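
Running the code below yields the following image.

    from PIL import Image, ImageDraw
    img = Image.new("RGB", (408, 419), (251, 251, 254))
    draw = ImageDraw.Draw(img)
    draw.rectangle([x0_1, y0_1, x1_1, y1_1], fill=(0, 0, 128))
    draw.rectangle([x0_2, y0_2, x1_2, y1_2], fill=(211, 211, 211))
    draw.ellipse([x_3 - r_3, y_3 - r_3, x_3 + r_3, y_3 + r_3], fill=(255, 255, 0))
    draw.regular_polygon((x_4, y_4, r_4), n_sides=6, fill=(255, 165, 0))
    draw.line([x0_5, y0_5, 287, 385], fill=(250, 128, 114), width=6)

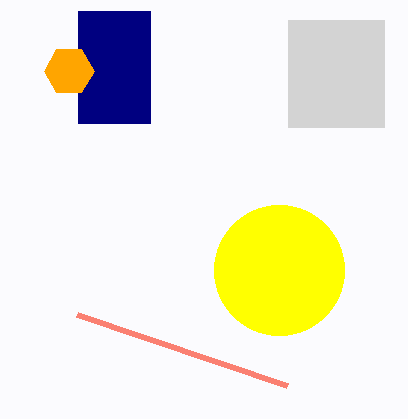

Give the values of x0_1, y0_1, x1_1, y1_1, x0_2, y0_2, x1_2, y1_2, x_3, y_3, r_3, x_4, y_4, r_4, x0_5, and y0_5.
x0_1 = 78; y0_1 = 11; x1_1 = 150; y1_1 = 123; x0_2 = 288; y0_2 = 20; x1_2 = 384; y1_2 = 127; x_3 = 279; y_3 = 270; r_3 = 65; x_4 = 69; y_4 = 71; r_4 = 25; x0_5 = 77; y0_5 = 314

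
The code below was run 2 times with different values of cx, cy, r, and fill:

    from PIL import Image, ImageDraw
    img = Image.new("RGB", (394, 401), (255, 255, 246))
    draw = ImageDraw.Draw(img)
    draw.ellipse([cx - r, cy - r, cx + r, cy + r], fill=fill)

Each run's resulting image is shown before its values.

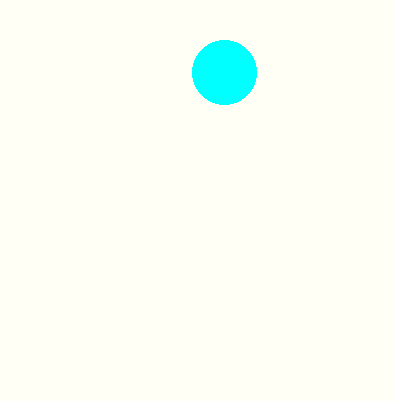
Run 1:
cx = 224, cy = 72, r = 32, fill = 'cyan'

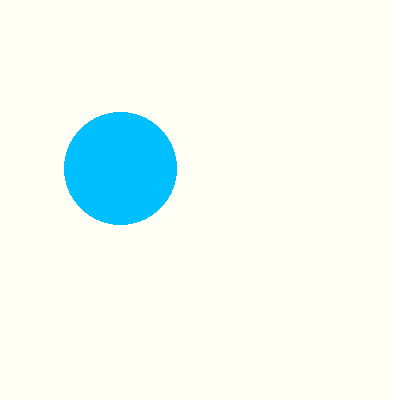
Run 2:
cx = 120
cy = 168
r = 56
fill = 'deepskyblue'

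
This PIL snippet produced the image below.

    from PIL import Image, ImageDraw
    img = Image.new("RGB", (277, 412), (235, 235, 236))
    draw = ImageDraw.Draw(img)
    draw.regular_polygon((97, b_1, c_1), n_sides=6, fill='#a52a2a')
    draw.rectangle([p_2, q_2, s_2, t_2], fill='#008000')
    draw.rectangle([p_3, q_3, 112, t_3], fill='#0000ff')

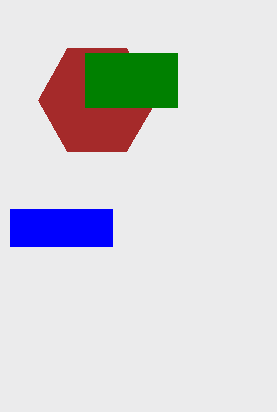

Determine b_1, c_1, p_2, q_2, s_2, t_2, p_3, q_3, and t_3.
b_1 = 100, c_1 = 59, p_2 = 85, q_2 = 53, s_2 = 177, t_2 = 107, p_3 = 10, q_3 = 209, t_3 = 246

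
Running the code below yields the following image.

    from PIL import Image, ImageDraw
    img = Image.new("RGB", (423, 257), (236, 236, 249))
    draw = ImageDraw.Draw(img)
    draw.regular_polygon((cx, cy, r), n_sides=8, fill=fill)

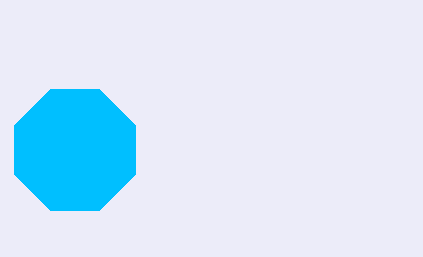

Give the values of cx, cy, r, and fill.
cx = 75, cy = 150, r = 65, fill = 'deepskyblue'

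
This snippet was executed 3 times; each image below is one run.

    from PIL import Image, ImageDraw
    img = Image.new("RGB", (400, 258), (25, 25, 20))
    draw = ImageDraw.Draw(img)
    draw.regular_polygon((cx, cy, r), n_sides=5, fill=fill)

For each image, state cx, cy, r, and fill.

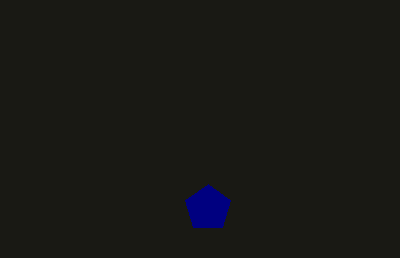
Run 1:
cx = 208, cy = 208, r = 24, fill = 'navy'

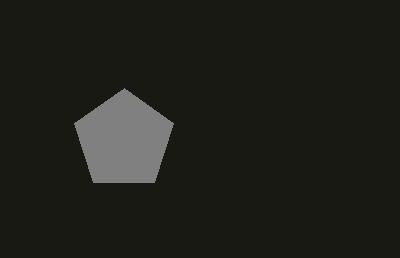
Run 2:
cx = 124, cy = 140, r = 52, fill = 'gray'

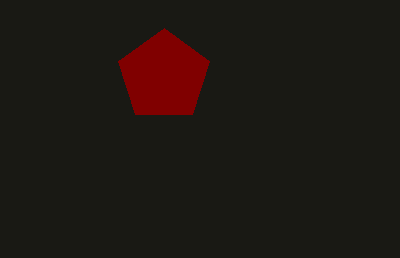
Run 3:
cx = 164, cy = 76, r = 48, fill = 'maroon'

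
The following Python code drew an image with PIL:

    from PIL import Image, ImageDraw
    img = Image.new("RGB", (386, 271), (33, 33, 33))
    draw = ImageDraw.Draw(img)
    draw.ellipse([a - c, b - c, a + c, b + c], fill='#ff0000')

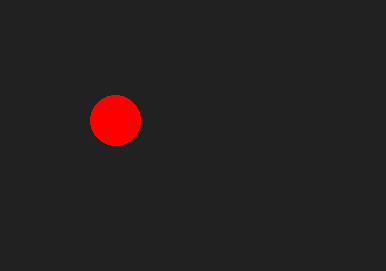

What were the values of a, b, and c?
a = 115; b = 120; c = 25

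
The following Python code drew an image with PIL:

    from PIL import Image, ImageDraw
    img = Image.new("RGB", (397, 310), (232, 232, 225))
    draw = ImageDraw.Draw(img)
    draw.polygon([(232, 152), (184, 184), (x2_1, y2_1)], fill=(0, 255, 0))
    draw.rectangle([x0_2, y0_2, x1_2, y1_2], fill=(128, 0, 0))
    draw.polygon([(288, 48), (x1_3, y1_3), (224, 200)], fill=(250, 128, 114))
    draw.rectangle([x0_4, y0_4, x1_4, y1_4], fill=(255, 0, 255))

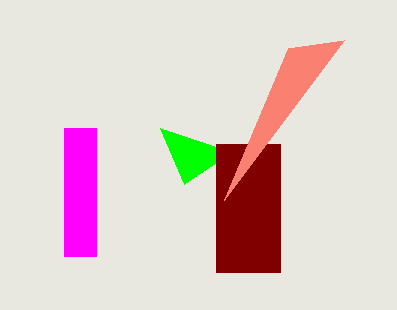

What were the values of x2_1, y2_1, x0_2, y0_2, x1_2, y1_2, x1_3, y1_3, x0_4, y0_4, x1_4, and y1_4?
x2_1 = 160; y2_1 = 128; x0_2 = 216; y0_2 = 144; x1_2 = 280; y1_2 = 272; x1_3 = 344; y1_3 = 40; x0_4 = 64; y0_4 = 128; x1_4 = 96; y1_4 = 256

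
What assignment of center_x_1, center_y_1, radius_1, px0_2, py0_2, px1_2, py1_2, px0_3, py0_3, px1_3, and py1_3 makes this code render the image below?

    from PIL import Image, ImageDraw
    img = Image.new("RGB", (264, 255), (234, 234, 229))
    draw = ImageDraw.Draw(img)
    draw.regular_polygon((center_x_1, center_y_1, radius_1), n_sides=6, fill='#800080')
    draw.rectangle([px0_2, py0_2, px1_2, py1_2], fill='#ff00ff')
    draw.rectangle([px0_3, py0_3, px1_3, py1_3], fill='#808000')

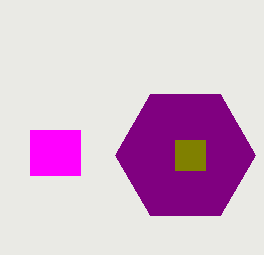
center_x_1 = 185; center_y_1 = 155; radius_1 = 70; px0_2 = 30; py0_2 = 130; px1_2 = 80; py1_2 = 175; px0_3 = 175; py0_3 = 140; px1_3 = 205; py1_3 = 170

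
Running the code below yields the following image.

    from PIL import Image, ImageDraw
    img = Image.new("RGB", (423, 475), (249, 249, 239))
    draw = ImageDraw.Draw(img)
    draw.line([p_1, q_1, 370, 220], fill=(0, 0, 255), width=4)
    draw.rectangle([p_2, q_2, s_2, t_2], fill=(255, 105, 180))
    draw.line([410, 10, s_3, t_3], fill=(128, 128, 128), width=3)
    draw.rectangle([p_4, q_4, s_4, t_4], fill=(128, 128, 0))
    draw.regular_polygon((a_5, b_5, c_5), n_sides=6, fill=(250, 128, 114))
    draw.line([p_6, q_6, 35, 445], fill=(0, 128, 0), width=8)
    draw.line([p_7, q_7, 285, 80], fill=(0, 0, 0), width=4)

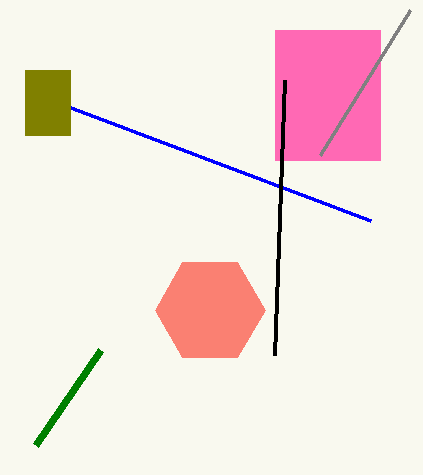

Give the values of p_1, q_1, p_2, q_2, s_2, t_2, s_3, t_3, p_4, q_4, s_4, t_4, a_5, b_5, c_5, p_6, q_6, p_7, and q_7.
p_1 = 25, q_1 = 90, p_2 = 275, q_2 = 30, s_2 = 380, t_2 = 160, s_3 = 320, t_3 = 155, p_4 = 25, q_4 = 70, s_4 = 70, t_4 = 135, a_5 = 210, b_5 = 310, c_5 = 55, p_6 = 100, q_6 = 350, p_7 = 275, q_7 = 355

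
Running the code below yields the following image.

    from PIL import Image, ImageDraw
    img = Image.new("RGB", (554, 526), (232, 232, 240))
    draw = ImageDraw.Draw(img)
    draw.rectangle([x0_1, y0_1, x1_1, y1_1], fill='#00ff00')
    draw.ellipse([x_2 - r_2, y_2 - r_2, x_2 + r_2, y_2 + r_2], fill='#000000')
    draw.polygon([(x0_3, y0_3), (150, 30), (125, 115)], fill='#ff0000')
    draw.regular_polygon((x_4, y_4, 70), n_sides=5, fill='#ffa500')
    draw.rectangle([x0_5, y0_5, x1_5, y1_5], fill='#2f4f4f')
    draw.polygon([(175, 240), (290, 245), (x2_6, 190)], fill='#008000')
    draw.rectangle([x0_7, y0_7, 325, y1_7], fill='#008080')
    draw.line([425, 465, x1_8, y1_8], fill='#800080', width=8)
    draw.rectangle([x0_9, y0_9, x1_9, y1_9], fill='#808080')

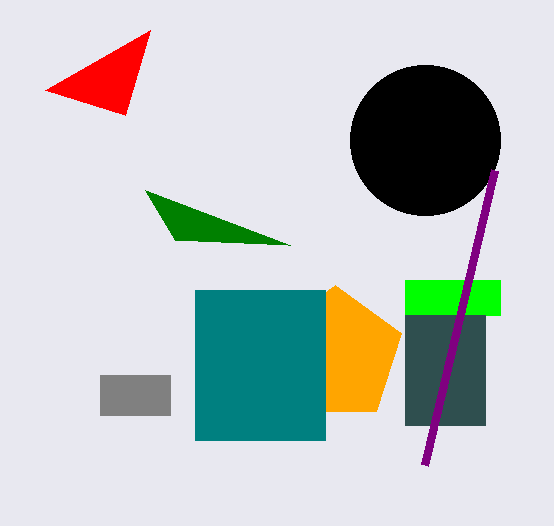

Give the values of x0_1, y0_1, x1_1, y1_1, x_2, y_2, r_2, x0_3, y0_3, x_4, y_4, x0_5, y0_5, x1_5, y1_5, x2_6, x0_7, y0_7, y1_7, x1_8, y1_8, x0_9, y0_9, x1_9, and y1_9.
x0_1 = 405; y0_1 = 280; x1_1 = 500; y1_1 = 315; x_2 = 425; y_2 = 140; r_2 = 75; x0_3 = 45; y0_3 = 90; x_4 = 335; y_4 = 355; x0_5 = 405; y0_5 = 315; x1_5 = 485; y1_5 = 425; x2_6 = 145; x0_7 = 195; y0_7 = 290; y1_7 = 440; x1_8 = 495; y1_8 = 170; x0_9 = 100; y0_9 = 375; x1_9 = 170; y1_9 = 415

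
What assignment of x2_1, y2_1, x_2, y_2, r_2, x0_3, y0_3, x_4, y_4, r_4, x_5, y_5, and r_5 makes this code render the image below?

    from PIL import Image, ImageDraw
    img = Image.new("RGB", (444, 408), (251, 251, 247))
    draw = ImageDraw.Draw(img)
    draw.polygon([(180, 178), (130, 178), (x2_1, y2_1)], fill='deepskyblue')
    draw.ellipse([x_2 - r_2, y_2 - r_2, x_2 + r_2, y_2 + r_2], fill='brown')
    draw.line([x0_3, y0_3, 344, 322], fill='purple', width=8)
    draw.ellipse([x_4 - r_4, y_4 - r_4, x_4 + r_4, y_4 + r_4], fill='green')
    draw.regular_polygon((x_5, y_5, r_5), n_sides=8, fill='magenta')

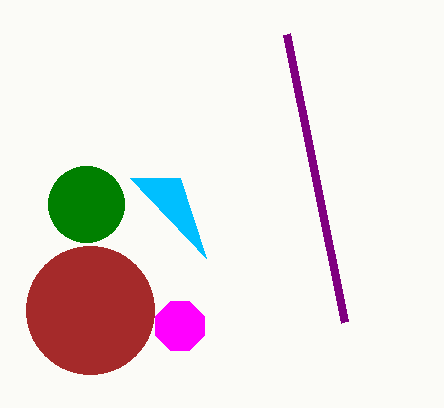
x2_1 = 206; y2_1 = 258; x_2 = 90; y_2 = 310; r_2 = 64; x0_3 = 286; y0_3 = 34; x_4 = 86; y_4 = 204; r_4 = 38; x_5 = 180; y_5 = 326; r_5 = 26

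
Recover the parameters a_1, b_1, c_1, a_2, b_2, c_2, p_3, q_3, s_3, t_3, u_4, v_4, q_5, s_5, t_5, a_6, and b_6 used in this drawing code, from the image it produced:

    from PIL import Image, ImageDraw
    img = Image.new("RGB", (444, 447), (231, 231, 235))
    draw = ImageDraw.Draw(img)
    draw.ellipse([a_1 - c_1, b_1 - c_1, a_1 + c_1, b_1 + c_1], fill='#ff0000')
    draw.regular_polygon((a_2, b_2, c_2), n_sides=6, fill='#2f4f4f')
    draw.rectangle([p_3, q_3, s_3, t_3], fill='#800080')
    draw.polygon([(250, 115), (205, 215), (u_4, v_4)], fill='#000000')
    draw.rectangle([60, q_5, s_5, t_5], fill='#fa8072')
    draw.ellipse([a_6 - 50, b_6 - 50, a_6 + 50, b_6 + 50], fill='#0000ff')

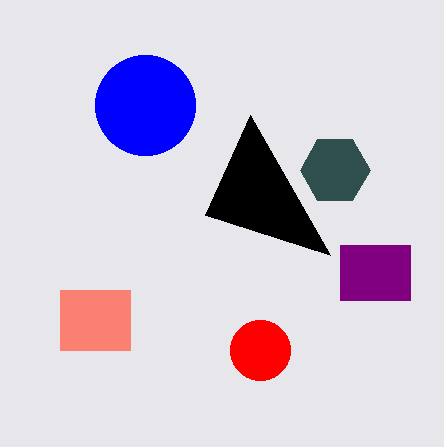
a_1 = 260
b_1 = 350
c_1 = 30
a_2 = 335
b_2 = 170
c_2 = 35
p_3 = 340
q_3 = 245
s_3 = 410
t_3 = 300
u_4 = 330
v_4 = 255
q_5 = 290
s_5 = 130
t_5 = 350
a_6 = 145
b_6 = 105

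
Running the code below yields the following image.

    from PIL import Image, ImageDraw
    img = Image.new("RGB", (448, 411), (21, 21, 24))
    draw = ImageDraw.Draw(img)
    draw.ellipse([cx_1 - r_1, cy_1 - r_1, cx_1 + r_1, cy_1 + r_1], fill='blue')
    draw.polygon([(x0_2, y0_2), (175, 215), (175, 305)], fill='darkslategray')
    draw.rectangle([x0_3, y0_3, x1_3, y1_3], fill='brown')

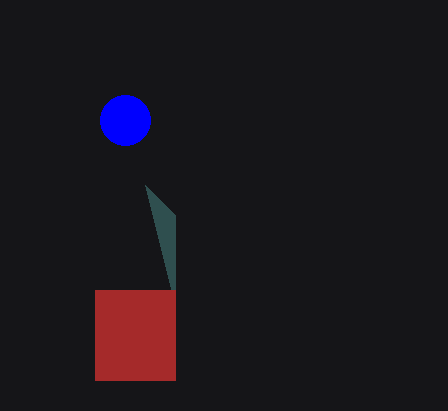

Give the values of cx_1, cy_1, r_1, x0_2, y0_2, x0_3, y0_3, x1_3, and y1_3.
cx_1 = 125; cy_1 = 120; r_1 = 25; x0_2 = 145; y0_2 = 185; x0_3 = 95; y0_3 = 290; x1_3 = 175; y1_3 = 380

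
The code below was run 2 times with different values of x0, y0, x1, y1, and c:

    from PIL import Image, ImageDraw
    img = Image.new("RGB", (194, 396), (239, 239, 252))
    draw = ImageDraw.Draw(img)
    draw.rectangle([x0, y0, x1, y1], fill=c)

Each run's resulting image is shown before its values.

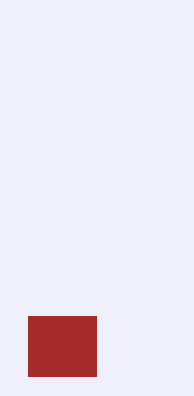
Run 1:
x0 = 28; y0 = 316; x1 = 96; y1 = 376; c = 'brown'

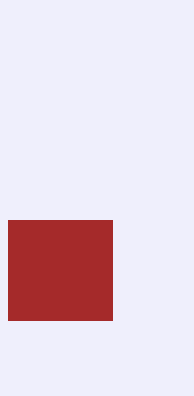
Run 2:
x0 = 8; y0 = 220; x1 = 112; y1 = 320; c = 'brown'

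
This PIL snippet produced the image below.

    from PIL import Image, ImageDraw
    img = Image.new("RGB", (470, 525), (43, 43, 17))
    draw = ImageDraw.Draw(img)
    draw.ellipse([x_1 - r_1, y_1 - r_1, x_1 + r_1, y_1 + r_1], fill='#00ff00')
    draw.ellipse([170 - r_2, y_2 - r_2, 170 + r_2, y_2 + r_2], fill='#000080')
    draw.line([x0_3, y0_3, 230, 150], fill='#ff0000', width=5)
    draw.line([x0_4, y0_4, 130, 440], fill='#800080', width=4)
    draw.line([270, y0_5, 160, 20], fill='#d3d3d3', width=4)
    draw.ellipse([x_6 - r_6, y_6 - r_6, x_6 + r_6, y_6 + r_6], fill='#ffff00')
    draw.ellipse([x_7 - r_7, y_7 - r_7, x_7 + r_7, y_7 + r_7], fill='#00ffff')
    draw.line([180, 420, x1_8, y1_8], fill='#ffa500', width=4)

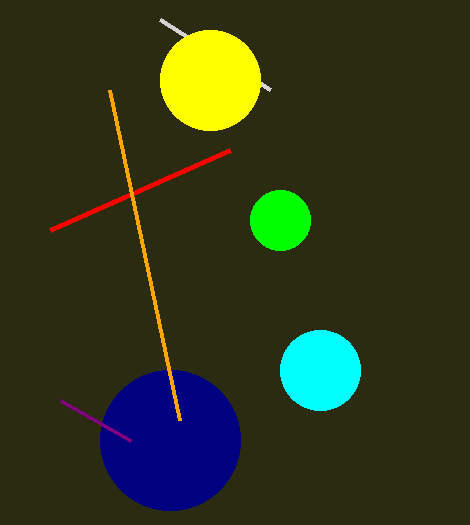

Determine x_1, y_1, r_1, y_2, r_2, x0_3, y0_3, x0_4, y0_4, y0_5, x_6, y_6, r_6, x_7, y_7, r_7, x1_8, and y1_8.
x_1 = 280
y_1 = 220
r_1 = 30
y_2 = 440
r_2 = 70
x0_3 = 50
y0_3 = 230
x0_4 = 60
y0_4 = 400
y0_5 = 90
x_6 = 210
y_6 = 80
r_6 = 50
x_7 = 320
y_7 = 370
r_7 = 40
x1_8 = 110
y1_8 = 90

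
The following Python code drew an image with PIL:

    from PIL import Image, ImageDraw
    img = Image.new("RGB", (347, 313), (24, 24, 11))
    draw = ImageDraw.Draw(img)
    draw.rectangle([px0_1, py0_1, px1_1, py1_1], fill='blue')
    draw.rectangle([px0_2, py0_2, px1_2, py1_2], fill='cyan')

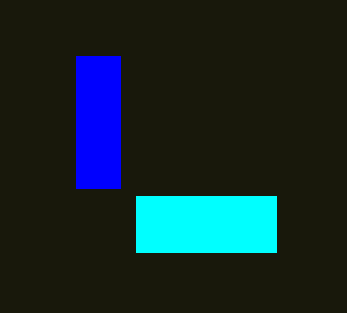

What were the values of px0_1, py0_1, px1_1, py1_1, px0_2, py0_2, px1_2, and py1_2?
px0_1 = 76, py0_1 = 56, px1_1 = 120, py1_1 = 188, px0_2 = 136, py0_2 = 196, px1_2 = 276, py1_2 = 252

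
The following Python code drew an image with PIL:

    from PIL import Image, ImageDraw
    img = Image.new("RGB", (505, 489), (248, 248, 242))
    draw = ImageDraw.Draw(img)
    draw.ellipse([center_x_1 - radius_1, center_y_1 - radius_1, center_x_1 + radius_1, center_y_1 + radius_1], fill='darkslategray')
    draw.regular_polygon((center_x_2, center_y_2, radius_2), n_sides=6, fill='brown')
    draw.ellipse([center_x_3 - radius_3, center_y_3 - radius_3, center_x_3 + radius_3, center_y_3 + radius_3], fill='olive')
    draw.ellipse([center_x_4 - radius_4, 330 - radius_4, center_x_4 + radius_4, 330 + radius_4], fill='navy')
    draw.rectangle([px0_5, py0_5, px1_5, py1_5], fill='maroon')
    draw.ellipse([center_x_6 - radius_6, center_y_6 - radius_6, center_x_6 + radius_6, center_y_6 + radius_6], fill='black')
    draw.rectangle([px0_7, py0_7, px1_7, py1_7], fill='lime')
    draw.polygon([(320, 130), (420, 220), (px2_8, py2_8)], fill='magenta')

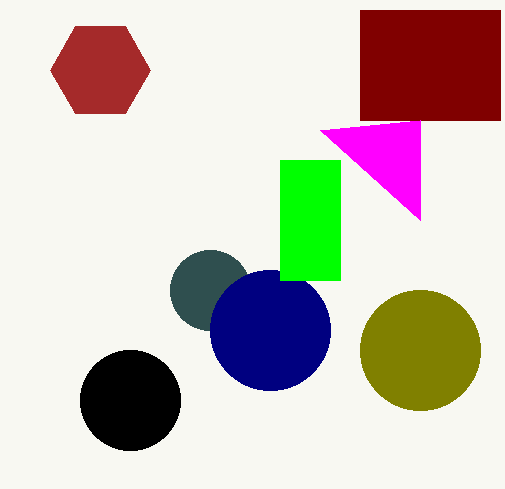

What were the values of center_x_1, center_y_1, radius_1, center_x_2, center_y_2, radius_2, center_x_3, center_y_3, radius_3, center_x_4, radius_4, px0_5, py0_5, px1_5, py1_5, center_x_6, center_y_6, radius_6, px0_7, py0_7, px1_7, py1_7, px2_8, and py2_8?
center_x_1 = 210; center_y_1 = 290; radius_1 = 40; center_x_2 = 100; center_y_2 = 70; radius_2 = 50; center_x_3 = 420; center_y_3 = 350; radius_3 = 60; center_x_4 = 270; radius_4 = 60; px0_5 = 360; py0_5 = 10; px1_5 = 500; py1_5 = 120; center_x_6 = 130; center_y_6 = 400; radius_6 = 50; px0_7 = 280; py0_7 = 160; px1_7 = 340; py1_7 = 280; px2_8 = 420; py2_8 = 120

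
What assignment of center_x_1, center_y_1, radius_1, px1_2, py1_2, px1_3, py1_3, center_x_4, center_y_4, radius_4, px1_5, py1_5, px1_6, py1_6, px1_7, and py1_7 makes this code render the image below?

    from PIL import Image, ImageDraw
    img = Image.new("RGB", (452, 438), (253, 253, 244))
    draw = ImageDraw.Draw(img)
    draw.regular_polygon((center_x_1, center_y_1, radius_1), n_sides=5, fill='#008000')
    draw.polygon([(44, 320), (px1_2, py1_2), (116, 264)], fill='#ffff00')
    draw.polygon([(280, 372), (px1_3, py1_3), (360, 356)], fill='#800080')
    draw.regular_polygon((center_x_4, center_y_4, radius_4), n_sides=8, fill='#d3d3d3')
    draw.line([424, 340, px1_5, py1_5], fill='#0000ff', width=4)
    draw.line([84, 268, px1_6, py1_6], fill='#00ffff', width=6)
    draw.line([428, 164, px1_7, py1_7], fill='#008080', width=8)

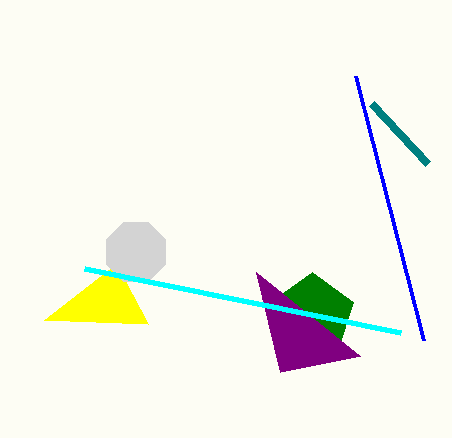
center_x_1 = 312
center_y_1 = 316
radius_1 = 44
px1_2 = 148
py1_2 = 324
px1_3 = 256
py1_3 = 272
center_x_4 = 136
center_y_4 = 252
radius_4 = 32
px1_5 = 356
py1_5 = 76
px1_6 = 400
py1_6 = 332
px1_7 = 372
py1_7 = 104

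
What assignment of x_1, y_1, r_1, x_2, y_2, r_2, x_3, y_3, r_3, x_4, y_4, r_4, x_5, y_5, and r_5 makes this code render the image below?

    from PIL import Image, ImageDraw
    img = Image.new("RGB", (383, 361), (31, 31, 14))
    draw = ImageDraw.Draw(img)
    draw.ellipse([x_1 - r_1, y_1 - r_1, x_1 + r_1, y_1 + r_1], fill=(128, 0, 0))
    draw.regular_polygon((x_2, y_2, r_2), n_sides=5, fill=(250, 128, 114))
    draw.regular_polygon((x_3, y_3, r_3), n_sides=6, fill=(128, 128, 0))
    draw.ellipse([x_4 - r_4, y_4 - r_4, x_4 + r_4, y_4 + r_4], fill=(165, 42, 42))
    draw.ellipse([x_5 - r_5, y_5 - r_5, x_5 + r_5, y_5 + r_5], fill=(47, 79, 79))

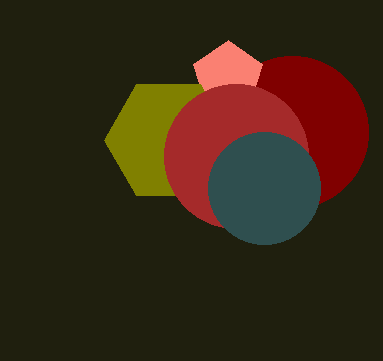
x_1 = 292; y_1 = 132; r_1 = 76; x_2 = 228; y_2 = 76; r_2 = 36; x_3 = 168; y_3 = 140; r_3 = 64; x_4 = 236; y_4 = 156; r_4 = 72; x_5 = 264; y_5 = 188; r_5 = 56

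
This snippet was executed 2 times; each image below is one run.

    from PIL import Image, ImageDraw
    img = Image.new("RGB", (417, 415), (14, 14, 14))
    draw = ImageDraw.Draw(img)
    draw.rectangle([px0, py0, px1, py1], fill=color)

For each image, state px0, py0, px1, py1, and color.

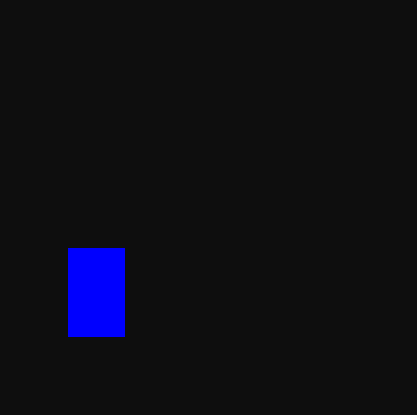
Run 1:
px0 = 68, py0 = 248, px1 = 124, py1 = 336, color = 'blue'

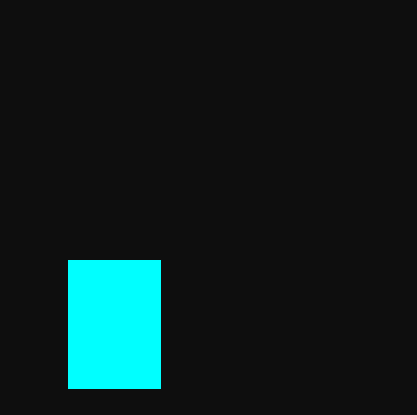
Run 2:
px0 = 68, py0 = 260, px1 = 160, py1 = 388, color = 'cyan'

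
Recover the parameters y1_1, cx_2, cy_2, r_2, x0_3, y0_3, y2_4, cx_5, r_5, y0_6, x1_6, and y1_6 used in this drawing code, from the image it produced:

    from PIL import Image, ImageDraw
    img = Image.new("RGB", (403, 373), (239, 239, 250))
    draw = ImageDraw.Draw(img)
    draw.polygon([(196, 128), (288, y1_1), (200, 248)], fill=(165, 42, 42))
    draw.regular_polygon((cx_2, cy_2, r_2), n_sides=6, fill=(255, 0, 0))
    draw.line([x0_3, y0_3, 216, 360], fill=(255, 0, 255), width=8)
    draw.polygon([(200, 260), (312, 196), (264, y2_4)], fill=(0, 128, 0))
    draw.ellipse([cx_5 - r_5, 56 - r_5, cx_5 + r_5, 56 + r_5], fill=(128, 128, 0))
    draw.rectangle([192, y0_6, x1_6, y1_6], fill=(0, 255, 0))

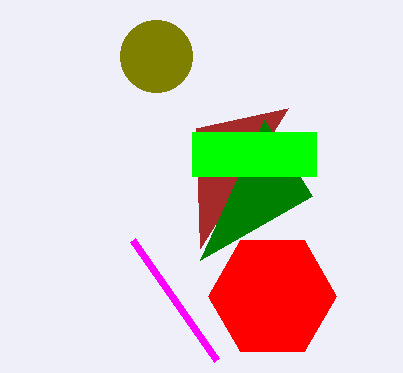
y1_1 = 108
cx_2 = 272
cy_2 = 296
r_2 = 64
x0_3 = 132
y0_3 = 240
y2_4 = 120
cx_5 = 156
r_5 = 36
y0_6 = 132
x1_6 = 316
y1_6 = 176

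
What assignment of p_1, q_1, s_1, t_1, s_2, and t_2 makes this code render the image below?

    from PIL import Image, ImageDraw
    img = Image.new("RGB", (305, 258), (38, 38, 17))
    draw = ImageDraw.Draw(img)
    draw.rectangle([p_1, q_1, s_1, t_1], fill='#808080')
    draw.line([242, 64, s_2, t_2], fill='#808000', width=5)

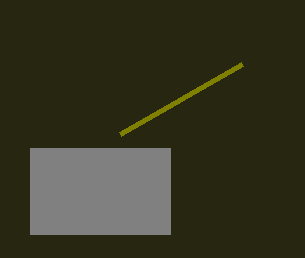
p_1 = 30, q_1 = 148, s_1 = 170, t_1 = 234, s_2 = 120, t_2 = 134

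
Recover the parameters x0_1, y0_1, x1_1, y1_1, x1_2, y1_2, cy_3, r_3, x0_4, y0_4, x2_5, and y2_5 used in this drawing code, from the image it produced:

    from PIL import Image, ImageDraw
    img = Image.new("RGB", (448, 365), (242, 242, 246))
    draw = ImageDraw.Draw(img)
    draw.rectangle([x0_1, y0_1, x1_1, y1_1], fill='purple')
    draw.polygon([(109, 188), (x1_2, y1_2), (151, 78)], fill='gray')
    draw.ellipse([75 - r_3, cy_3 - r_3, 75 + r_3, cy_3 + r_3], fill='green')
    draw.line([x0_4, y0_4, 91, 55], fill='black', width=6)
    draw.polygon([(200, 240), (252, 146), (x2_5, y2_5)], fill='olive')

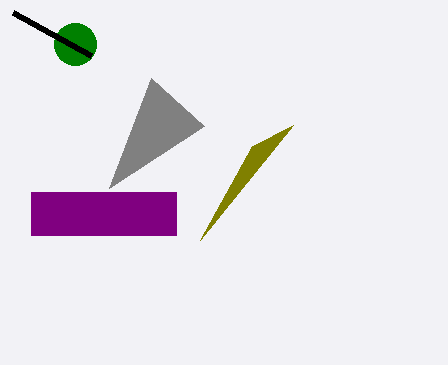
x0_1 = 31, y0_1 = 192, x1_1 = 176, y1_1 = 235, x1_2 = 204, y1_2 = 126, cy_3 = 44, r_3 = 21, x0_4 = 13, y0_4 = 12, x2_5 = 293, y2_5 = 125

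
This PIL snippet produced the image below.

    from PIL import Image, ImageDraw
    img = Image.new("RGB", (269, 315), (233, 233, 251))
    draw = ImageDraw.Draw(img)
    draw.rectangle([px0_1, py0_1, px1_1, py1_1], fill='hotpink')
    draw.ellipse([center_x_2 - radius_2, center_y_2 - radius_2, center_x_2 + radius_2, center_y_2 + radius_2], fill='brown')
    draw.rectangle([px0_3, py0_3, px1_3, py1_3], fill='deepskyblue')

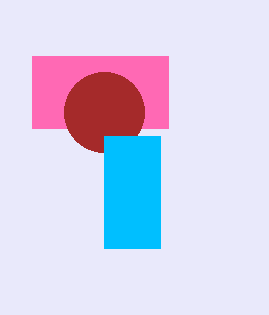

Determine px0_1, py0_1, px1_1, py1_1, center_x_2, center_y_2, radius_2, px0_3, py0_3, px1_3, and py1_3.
px0_1 = 32
py0_1 = 56
px1_1 = 168
py1_1 = 128
center_x_2 = 104
center_y_2 = 112
radius_2 = 40
px0_3 = 104
py0_3 = 136
px1_3 = 160
py1_3 = 248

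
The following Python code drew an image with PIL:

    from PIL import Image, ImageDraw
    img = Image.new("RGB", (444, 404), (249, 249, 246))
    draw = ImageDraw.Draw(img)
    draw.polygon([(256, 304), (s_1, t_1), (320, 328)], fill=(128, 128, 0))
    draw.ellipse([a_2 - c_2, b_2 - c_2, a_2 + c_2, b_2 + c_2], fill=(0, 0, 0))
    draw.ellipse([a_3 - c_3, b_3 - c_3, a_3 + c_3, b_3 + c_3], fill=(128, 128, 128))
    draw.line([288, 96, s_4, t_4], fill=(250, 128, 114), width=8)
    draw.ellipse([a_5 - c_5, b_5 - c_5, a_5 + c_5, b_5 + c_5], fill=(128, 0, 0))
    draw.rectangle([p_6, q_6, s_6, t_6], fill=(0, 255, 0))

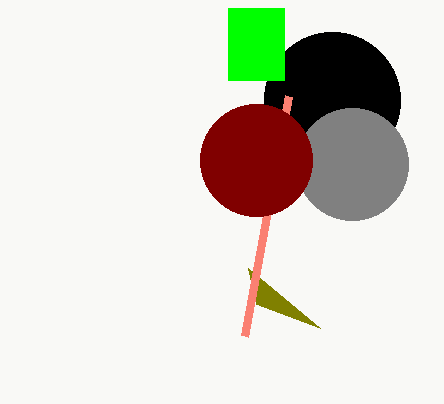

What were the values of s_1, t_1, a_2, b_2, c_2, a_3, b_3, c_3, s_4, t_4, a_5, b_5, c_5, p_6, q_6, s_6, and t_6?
s_1 = 248; t_1 = 268; a_2 = 332; b_2 = 100; c_2 = 68; a_3 = 352; b_3 = 164; c_3 = 56; s_4 = 244; t_4 = 336; a_5 = 256; b_5 = 160; c_5 = 56; p_6 = 228; q_6 = 8; s_6 = 284; t_6 = 80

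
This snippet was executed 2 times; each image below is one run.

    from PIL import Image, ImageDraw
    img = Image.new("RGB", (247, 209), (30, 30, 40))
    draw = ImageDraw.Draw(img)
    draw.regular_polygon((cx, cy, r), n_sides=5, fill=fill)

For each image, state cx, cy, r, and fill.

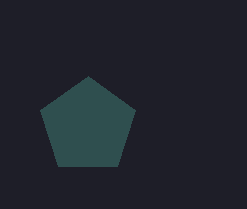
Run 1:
cx = 88, cy = 126, r = 50, fill = 'darkslategray'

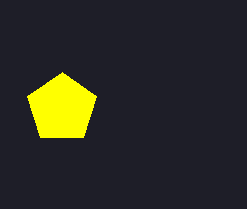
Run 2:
cx = 62
cy = 108
r = 36
fill = 'yellow'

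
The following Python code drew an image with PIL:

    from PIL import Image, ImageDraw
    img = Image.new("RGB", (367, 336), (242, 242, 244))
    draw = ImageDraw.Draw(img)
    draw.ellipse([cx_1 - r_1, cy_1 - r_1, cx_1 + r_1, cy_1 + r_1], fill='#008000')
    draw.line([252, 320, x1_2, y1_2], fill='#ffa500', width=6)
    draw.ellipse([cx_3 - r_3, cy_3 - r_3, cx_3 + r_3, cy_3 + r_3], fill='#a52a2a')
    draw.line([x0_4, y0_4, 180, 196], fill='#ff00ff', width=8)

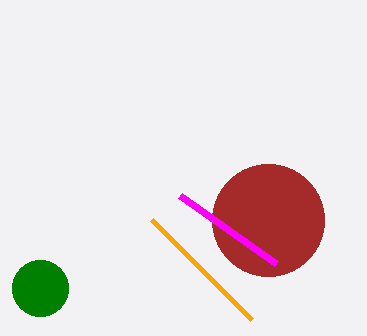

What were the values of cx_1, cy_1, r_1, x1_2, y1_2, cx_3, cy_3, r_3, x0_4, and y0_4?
cx_1 = 40, cy_1 = 288, r_1 = 28, x1_2 = 152, y1_2 = 220, cx_3 = 268, cy_3 = 220, r_3 = 56, x0_4 = 276, y0_4 = 264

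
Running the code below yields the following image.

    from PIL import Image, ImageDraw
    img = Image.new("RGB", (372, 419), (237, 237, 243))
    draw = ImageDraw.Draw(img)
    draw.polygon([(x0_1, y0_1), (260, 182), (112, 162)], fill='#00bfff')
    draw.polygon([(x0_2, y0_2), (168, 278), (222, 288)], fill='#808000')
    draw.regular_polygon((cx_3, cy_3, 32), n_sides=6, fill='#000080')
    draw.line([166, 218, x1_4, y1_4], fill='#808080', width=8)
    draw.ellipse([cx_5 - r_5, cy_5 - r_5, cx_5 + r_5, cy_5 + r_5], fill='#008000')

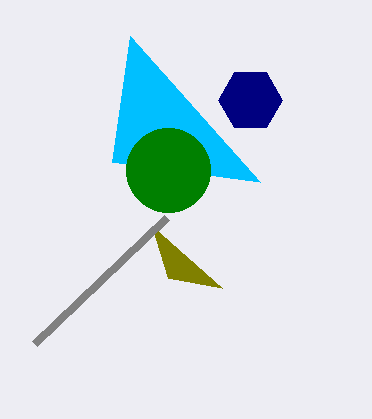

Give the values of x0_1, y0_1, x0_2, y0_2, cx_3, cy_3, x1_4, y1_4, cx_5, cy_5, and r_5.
x0_1 = 130; y0_1 = 36; x0_2 = 152; y0_2 = 226; cx_3 = 250; cy_3 = 100; x1_4 = 34; y1_4 = 344; cx_5 = 168; cy_5 = 170; r_5 = 42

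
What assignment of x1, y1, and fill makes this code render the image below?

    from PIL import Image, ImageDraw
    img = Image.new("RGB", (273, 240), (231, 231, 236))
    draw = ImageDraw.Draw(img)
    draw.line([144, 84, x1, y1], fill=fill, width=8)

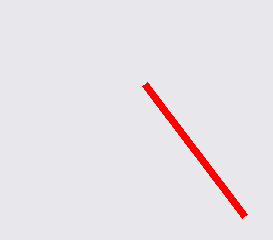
x1 = 244; y1 = 216; fill = 'red'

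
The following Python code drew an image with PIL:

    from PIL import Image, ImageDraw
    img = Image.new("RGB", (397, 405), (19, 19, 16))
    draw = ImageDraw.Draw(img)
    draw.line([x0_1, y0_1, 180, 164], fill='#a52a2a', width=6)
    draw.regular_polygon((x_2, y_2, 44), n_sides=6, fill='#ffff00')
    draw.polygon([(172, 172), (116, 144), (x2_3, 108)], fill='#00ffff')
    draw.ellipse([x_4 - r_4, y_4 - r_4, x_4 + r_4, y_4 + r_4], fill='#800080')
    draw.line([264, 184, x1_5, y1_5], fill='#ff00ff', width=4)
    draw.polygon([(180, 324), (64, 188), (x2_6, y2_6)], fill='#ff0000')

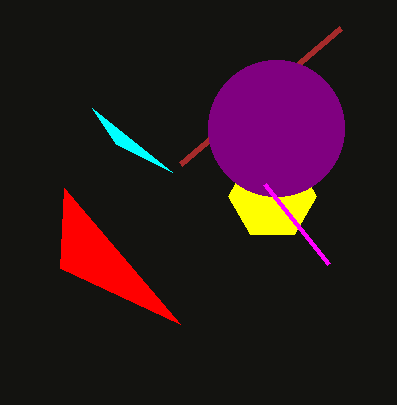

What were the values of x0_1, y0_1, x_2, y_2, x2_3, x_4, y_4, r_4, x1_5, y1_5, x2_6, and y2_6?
x0_1 = 340
y0_1 = 28
x_2 = 272
y_2 = 196
x2_3 = 92
x_4 = 276
y_4 = 128
r_4 = 68
x1_5 = 328
y1_5 = 264
x2_6 = 60
y2_6 = 268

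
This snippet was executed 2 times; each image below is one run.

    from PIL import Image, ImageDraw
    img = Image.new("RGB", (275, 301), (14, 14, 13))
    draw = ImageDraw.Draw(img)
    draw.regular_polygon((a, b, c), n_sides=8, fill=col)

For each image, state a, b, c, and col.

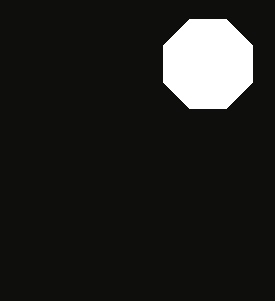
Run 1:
a = 208
b = 64
c = 48
col = 'white'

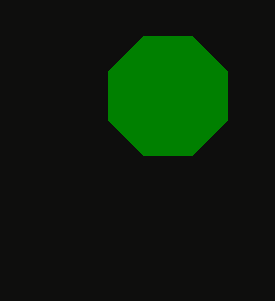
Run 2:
a = 168; b = 96; c = 64; col = 'green'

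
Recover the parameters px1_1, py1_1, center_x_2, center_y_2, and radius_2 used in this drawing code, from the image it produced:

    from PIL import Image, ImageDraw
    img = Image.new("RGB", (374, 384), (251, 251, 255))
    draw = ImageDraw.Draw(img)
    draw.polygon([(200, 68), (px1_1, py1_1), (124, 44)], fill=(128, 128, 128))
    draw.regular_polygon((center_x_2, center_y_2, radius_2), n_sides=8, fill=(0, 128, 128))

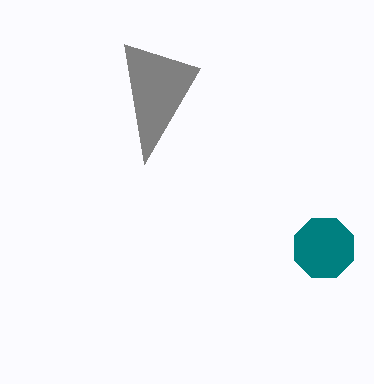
px1_1 = 144
py1_1 = 164
center_x_2 = 324
center_y_2 = 248
radius_2 = 32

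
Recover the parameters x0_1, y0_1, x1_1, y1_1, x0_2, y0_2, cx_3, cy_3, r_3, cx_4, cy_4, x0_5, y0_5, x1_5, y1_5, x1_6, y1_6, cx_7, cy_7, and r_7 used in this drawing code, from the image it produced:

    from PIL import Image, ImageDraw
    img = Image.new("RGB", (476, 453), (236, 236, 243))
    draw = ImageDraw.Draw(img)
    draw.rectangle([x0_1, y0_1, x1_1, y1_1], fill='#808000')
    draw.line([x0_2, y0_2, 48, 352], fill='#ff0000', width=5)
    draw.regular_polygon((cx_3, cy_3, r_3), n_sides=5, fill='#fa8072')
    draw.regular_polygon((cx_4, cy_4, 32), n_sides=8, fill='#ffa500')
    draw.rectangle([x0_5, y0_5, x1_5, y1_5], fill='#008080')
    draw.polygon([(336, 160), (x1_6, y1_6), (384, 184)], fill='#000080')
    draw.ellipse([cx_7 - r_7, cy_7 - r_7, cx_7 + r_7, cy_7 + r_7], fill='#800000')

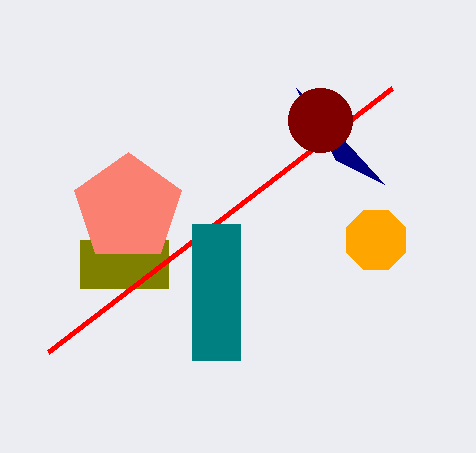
x0_1 = 80
y0_1 = 240
x1_1 = 168
y1_1 = 288
x0_2 = 392
y0_2 = 88
cx_3 = 128
cy_3 = 208
r_3 = 56
cx_4 = 376
cy_4 = 240
x0_5 = 192
y0_5 = 224
x1_5 = 240
y1_5 = 360
x1_6 = 296
y1_6 = 88
cx_7 = 320
cy_7 = 120
r_7 = 32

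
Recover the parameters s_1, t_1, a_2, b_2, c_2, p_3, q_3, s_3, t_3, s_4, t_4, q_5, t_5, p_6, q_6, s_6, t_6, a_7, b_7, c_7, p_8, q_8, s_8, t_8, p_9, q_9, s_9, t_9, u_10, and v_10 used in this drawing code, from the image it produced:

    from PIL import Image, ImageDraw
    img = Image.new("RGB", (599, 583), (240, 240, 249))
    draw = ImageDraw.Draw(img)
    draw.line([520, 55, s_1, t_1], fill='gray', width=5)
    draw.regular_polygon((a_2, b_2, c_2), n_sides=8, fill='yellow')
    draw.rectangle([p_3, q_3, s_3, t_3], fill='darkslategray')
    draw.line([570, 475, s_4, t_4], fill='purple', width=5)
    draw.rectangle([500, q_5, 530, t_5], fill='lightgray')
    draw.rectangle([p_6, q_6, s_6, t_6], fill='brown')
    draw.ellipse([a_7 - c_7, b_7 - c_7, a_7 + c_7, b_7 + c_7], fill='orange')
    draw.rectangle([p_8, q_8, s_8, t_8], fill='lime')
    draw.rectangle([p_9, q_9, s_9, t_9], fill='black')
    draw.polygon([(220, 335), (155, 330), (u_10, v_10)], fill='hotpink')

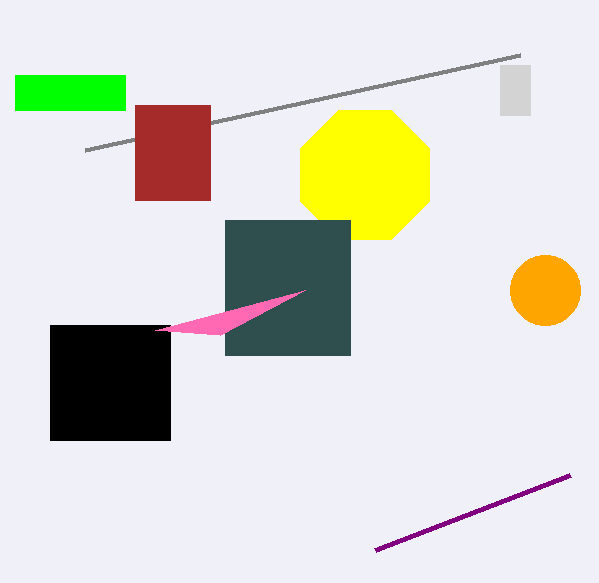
s_1 = 85
t_1 = 150
a_2 = 365
b_2 = 175
c_2 = 70
p_3 = 225
q_3 = 220
s_3 = 350
t_3 = 355
s_4 = 375
t_4 = 550
q_5 = 65
t_5 = 115
p_6 = 135
q_6 = 105
s_6 = 210
t_6 = 200
a_7 = 545
b_7 = 290
c_7 = 35
p_8 = 15
q_8 = 75
s_8 = 125
t_8 = 110
p_9 = 50
q_9 = 325
s_9 = 170
t_9 = 440
u_10 = 305
v_10 = 290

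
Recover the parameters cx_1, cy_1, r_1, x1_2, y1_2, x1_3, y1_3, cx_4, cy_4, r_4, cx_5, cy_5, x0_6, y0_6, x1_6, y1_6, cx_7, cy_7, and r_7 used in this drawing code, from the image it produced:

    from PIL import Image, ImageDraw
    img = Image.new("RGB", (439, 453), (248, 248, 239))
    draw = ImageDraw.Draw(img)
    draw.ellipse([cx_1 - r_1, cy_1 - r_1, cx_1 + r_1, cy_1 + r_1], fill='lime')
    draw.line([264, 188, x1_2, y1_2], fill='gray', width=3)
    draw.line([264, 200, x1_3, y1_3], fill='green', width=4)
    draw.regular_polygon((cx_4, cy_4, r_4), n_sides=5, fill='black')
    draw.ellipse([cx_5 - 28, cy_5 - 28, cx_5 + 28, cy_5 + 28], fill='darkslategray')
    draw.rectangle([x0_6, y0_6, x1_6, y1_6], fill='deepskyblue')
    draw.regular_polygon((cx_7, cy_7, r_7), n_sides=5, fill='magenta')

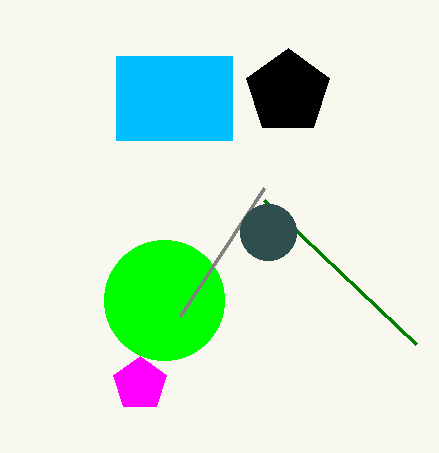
cx_1 = 164, cy_1 = 300, r_1 = 60, x1_2 = 180, y1_2 = 316, x1_3 = 416, y1_3 = 344, cx_4 = 288, cy_4 = 92, r_4 = 44, cx_5 = 268, cy_5 = 232, x0_6 = 116, y0_6 = 56, x1_6 = 232, y1_6 = 140, cx_7 = 140, cy_7 = 384, r_7 = 28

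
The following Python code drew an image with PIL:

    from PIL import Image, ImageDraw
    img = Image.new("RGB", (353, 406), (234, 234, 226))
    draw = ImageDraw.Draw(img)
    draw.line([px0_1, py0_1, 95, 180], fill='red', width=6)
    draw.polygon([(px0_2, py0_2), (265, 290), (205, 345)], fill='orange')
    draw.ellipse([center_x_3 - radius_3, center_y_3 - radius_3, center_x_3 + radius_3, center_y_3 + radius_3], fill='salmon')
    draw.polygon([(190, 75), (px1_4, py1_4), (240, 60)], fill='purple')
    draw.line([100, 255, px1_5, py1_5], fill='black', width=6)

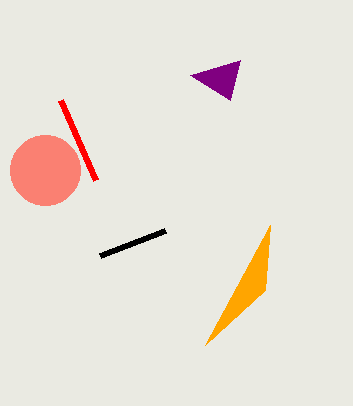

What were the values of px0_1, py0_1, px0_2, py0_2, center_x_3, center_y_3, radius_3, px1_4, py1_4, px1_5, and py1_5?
px0_1 = 60, py0_1 = 100, px0_2 = 270, py0_2 = 225, center_x_3 = 45, center_y_3 = 170, radius_3 = 35, px1_4 = 230, py1_4 = 100, px1_5 = 165, py1_5 = 230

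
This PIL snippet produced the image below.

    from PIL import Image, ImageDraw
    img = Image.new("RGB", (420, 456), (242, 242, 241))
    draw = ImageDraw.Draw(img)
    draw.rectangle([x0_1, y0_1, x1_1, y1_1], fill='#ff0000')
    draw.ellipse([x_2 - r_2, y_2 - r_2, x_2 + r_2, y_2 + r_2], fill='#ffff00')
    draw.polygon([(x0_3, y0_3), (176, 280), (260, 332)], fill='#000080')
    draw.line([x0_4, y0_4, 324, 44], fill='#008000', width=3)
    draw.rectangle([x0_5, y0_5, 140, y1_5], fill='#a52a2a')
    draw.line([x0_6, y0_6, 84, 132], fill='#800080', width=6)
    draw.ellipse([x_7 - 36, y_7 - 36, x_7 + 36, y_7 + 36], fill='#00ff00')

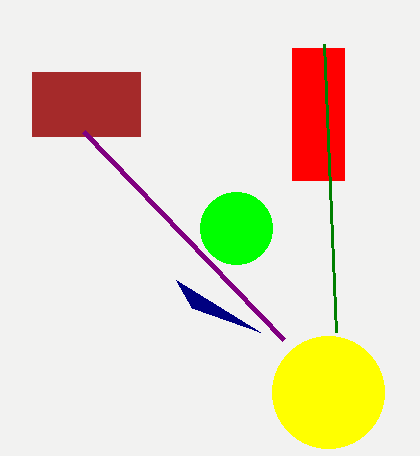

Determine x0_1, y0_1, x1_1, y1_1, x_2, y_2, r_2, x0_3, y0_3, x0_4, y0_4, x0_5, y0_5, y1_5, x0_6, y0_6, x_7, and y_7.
x0_1 = 292, y0_1 = 48, x1_1 = 344, y1_1 = 180, x_2 = 328, y_2 = 392, r_2 = 56, x0_3 = 192, y0_3 = 308, x0_4 = 336, y0_4 = 332, x0_5 = 32, y0_5 = 72, y1_5 = 136, x0_6 = 284, y0_6 = 340, x_7 = 236, y_7 = 228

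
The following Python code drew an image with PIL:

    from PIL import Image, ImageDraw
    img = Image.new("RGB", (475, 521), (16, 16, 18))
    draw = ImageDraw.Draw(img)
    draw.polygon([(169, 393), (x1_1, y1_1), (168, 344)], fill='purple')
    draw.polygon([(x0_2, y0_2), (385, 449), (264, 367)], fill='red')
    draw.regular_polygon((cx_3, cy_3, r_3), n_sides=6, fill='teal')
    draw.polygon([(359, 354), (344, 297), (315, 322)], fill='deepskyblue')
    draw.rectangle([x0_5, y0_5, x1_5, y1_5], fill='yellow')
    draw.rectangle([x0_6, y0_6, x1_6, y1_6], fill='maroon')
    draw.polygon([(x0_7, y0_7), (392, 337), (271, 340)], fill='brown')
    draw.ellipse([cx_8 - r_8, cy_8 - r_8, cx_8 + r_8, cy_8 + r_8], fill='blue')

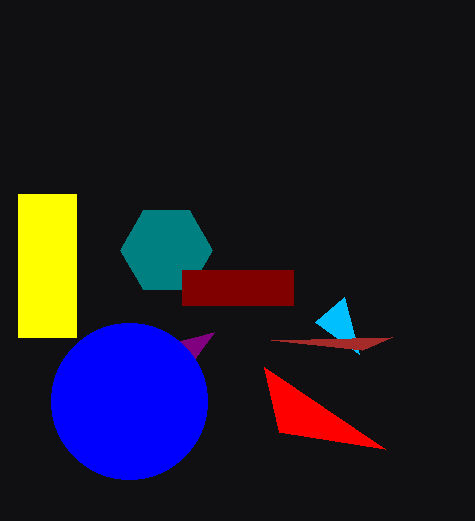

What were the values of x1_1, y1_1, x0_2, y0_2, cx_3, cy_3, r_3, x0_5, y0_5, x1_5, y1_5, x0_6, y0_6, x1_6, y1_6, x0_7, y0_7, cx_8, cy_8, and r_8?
x1_1 = 214, y1_1 = 332, x0_2 = 279, y0_2 = 432, cx_3 = 166, cy_3 = 250, r_3 = 46, x0_5 = 18, y0_5 = 194, x1_5 = 76, y1_5 = 337, x0_6 = 182, y0_6 = 270, x1_6 = 293, y1_6 = 305, x0_7 = 362, y0_7 = 350, cx_8 = 129, cy_8 = 401, r_8 = 78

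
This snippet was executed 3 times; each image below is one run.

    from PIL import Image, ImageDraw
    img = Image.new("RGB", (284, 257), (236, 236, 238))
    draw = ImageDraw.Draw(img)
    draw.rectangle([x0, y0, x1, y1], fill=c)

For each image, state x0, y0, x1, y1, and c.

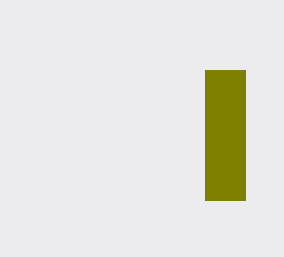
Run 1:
x0 = 205, y0 = 70, x1 = 245, y1 = 200, c = 'olive'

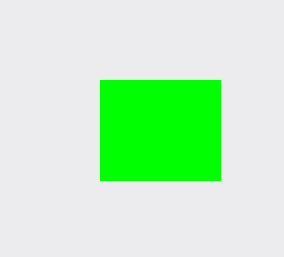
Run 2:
x0 = 100
y0 = 80
x1 = 220
y1 = 180
c = 'lime'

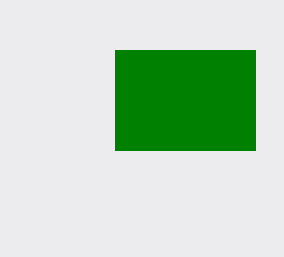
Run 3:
x0 = 115
y0 = 50
x1 = 255
y1 = 150
c = 'green'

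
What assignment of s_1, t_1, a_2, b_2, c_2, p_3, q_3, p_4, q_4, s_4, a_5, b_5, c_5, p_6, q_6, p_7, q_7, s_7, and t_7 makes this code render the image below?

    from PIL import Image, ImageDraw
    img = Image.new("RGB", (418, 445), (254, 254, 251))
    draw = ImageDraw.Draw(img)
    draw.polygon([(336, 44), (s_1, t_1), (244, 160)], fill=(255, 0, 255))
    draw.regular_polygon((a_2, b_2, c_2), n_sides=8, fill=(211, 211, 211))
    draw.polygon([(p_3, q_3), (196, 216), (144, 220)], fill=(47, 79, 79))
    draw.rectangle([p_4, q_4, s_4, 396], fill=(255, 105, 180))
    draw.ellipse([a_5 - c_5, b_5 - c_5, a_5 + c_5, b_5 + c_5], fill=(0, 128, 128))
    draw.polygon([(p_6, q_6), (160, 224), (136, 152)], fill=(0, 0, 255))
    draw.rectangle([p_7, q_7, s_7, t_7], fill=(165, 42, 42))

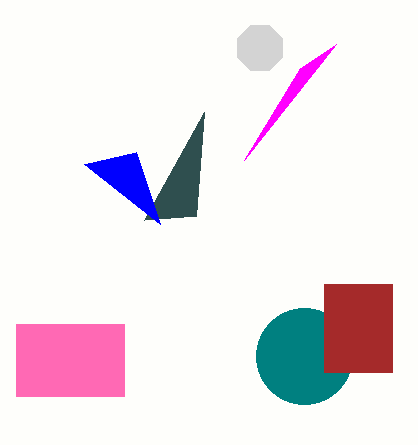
s_1 = 300; t_1 = 68; a_2 = 260; b_2 = 48; c_2 = 24; p_3 = 204; q_3 = 112; p_4 = 16; q_4 = 324; s_4 = 124; a_5 = 304; b_5 = 356; c_5 = 48; p_6 = 84; q_6 = 164; p_7 = 324; q_7 = 284; s_7 = 392; t_7 = 372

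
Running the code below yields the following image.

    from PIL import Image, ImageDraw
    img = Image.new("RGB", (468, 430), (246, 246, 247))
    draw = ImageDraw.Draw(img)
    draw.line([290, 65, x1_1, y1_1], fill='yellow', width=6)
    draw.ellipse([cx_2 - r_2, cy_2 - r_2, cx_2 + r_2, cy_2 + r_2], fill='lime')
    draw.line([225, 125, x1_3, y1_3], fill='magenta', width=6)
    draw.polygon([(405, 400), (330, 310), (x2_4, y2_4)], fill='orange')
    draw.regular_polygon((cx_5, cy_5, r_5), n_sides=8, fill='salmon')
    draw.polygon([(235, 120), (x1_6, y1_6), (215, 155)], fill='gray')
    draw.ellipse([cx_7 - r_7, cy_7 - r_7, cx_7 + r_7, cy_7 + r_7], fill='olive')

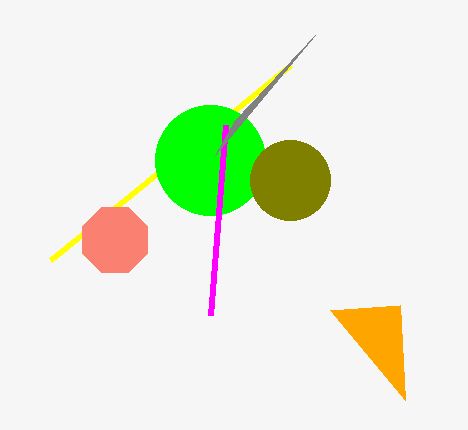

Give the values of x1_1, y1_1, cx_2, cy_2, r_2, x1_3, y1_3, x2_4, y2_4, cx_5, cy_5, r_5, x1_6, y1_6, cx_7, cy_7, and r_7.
x1_1 = 50
y1_1 = 260
cx_2 = 210
cy_2 = 160
r_2 = 55
x1_3 = 210
y1_3 = 315
x2_4 = 400
y2_4 = 305
cx_5 = 115
cy_5 = 240
r_5 = 35
x1_6 = 315
y1_6 = 35
cx_7 = 290
cy_7 = 180
r_7 = 40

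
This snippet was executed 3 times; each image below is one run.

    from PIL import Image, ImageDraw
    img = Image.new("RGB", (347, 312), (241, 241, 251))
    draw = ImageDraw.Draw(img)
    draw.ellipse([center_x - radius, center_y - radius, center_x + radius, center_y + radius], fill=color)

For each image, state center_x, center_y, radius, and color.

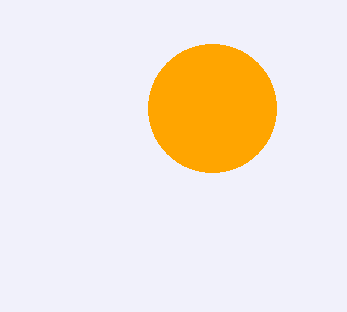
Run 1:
center_x = 212; center_y = 108; radius = 64; color = 'orange'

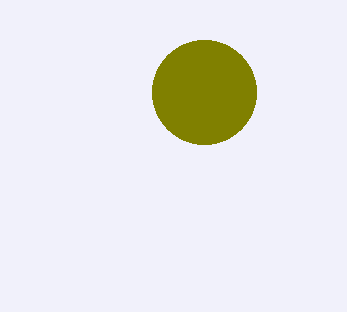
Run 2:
center_x = 204; center_y = 92; radius = 52; color = 'olive'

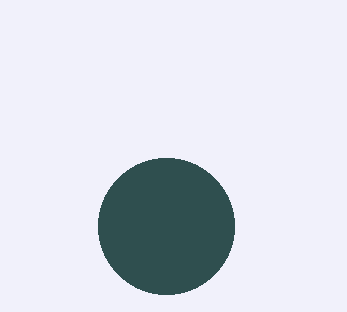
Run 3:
center_x = 166, center_y = 226, radius = 68, color = 'darkslategray'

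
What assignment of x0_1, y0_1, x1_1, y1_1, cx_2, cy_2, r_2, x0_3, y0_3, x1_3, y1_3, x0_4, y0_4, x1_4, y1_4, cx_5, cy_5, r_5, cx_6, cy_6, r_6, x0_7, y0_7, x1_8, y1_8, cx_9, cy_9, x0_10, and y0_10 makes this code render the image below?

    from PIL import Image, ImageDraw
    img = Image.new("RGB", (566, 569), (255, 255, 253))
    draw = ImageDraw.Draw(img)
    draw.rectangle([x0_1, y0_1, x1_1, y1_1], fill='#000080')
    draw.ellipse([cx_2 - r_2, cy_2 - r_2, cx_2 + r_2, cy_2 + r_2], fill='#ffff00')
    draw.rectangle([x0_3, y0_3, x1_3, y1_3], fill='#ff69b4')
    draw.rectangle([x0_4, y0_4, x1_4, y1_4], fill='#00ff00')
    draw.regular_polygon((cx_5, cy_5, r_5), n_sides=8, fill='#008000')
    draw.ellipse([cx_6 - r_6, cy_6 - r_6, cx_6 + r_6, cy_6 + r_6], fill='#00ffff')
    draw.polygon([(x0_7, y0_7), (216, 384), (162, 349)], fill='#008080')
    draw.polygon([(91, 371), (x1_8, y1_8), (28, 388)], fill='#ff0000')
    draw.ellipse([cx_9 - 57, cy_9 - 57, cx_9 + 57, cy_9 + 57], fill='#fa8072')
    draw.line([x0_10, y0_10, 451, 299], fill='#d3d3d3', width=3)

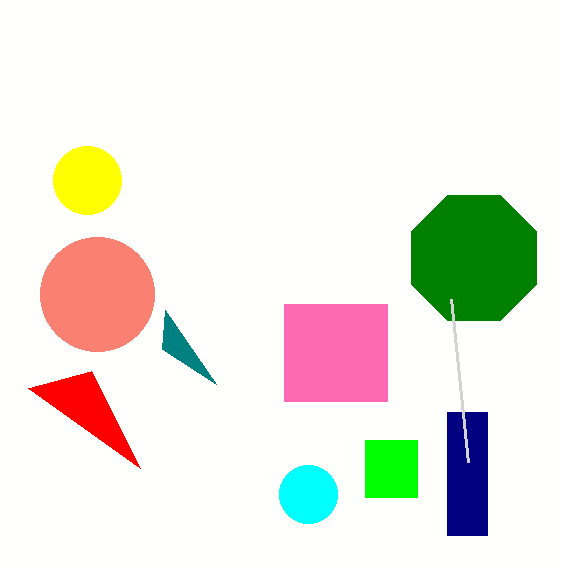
x0_1 = 447; y0_1 = 412; x1_1 = 487; y1_1 = 535; cx_2 = 87; cy_2 = 180; r_2 = 34; x0_3 = 284; y0_3 = 304; x1_3 = 387; y1_3 = 401; x0_4 = 365; y0_4 = 440; x1_4 = 417; y1_4 = 497; cx_5 = 474; cy_5 = 258; r_5 = 68; cx_6 = 308; cy_6 = 494; r_6 = 29; x0_7 = 165; y0_7 = 310; x1_8 = 140; y1_8 = 468; cx_9 = 97; cy_9 = 294; x0_10 = 468; y0_10 = 462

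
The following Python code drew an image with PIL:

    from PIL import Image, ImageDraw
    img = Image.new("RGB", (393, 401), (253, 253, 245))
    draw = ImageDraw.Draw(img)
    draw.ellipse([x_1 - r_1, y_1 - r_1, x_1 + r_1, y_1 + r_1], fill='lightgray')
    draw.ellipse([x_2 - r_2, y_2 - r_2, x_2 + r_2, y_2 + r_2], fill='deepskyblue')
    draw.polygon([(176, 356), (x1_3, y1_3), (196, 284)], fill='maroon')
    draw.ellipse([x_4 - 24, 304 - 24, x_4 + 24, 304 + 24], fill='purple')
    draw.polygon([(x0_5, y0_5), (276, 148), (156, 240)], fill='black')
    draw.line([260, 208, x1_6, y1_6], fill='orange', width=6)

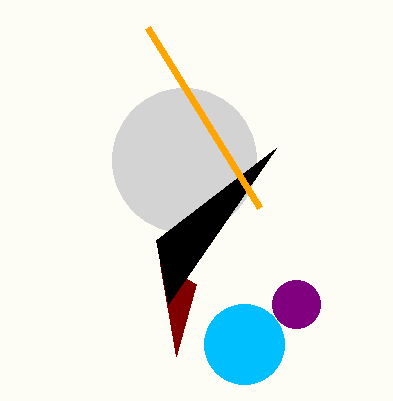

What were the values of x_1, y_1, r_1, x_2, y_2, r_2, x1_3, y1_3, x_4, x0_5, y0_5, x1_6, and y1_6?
x_1 = 184, y_1 = 160, r_1 = 72, x_2 = 244, y_2 = 344, r_2 = 40, x1_3 = 160, y1_3 = 264, x_4 = 296, x0_5 = 168, y0_5 = 304, x1_6 = 148, y1_6 = 28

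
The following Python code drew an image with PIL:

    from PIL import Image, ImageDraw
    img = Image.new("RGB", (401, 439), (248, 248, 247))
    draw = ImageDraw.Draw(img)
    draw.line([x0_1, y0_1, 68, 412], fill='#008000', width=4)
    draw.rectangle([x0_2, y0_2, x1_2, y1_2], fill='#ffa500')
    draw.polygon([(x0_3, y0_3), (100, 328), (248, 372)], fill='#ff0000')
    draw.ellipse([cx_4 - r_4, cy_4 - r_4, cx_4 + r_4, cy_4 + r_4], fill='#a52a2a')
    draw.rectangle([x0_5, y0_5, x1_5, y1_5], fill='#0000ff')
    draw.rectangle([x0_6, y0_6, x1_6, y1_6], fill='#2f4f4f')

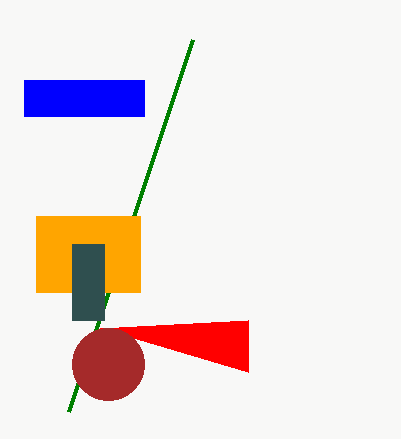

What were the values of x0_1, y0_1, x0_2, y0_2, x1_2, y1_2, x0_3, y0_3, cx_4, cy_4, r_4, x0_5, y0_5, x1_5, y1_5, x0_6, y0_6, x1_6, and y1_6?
x0_1 = 192; y0_1 = 40; x0_2 = 36; y0_2 = 216; x1_2 = 140; y1_2 = 292; x0_3 = 248; y0_3 = 320; cx_4 = 108; cy_4 = 364; r_4 = 36; x0_5 = 24; y0_5 = 80; x1_5 = 144; y1_5 = 116; x0_6 = 72; y0_6 = 244; x1_6 = 104; y1_6 = 320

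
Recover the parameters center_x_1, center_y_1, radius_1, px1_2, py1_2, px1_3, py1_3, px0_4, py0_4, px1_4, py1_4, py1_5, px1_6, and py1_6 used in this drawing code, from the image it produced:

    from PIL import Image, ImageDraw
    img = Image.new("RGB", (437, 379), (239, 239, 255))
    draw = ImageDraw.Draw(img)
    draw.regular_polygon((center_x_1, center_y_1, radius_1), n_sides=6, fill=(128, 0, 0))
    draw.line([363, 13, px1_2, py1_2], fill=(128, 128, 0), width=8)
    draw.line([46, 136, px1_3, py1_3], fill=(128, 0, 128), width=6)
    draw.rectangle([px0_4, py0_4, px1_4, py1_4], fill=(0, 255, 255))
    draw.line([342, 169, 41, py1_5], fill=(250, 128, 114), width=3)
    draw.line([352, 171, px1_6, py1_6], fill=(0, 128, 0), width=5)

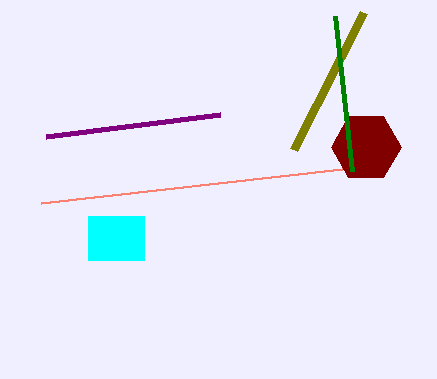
center_x_1 = 366
center_y_1 = 147
radius_1 = 35
px1_2 = 293
py1_2 = 150
px1_3 = 220
py1_3 = 114
px0_4 = 88
py0_4 = 216
px1_4 = 144
py1_4 = 260
py1_5 = 203
px1_6 = 335
py1_6 = 16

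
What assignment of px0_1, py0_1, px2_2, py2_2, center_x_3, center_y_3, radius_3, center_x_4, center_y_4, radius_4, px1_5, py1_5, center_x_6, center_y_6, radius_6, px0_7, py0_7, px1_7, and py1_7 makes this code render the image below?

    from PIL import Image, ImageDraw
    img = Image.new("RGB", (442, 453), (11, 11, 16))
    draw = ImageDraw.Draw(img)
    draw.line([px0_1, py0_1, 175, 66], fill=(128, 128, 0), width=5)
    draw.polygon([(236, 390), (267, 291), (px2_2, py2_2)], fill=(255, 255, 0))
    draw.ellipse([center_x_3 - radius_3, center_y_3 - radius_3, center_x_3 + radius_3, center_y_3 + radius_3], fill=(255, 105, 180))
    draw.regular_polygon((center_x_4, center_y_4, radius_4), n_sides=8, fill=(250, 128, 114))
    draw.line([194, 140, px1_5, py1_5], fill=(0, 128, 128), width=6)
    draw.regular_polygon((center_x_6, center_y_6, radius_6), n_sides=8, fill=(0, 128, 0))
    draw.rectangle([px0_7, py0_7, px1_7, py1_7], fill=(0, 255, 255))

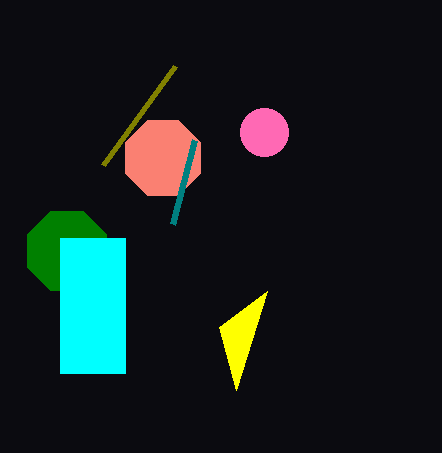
px0_1 = 103, py0_1 = 165, px2_2 = 219, py2_2 = 327, center_x_3 = 264, center_y_3 = 132, radius_3 = 24, center_x_4 = 163, center_y_4 = 158, radius_4 = 41, px1_5 = 172, py1_5 = 224, center_x_6 = 67, center_y_6 = 251, radius_6 = 43, px0_7 = 60, py0_7 = 238, px1_7 = 125, py1_7 = 373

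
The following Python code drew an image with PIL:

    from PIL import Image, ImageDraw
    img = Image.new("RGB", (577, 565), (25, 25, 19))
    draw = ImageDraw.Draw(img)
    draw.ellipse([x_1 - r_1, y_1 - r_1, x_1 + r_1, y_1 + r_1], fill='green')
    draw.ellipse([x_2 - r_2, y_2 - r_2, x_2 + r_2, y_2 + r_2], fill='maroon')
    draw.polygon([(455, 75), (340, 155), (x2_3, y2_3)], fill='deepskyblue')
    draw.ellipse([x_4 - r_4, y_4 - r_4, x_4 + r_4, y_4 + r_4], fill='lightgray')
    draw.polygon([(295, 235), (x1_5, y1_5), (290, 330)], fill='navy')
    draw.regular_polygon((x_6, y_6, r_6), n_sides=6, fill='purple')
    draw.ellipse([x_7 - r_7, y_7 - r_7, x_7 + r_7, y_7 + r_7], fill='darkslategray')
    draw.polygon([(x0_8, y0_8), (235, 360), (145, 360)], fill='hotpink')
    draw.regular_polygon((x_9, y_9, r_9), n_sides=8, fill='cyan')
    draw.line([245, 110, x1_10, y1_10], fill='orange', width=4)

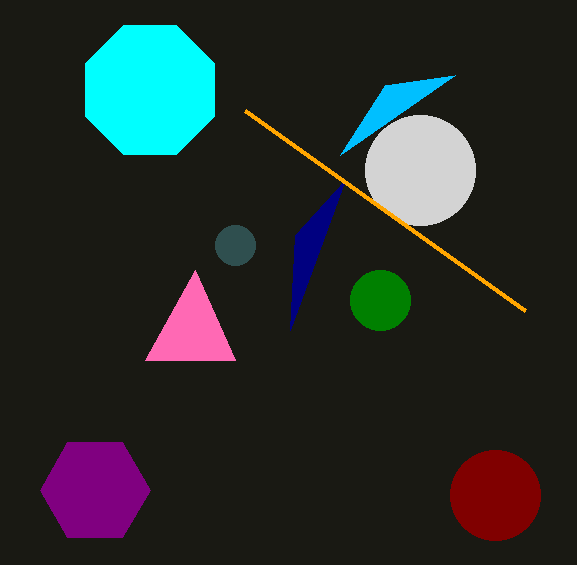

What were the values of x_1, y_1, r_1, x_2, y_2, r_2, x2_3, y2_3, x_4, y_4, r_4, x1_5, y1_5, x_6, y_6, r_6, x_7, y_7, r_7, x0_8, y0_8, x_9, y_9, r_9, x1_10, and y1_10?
x_1 = 380; y_1 = 300; r_1 = 30; x_2 = 495; y_2 = 495; r_2 = 45; x2_3 = 385; y2_3 = 85; x_4 = 420; y_4 = 170; r_4 = 55; x1_5 = 345; y1_5 = 180; x_6 = 95; y_6 = 490; r_6 = 55; x_7 = 235; y_7 = 245; r_7 = 20; x0_8 = 195; y0_8 = 270; x_9 = 150; y_9 = 90; r_9 = 70; x1_10 = 525; y1_10 = 310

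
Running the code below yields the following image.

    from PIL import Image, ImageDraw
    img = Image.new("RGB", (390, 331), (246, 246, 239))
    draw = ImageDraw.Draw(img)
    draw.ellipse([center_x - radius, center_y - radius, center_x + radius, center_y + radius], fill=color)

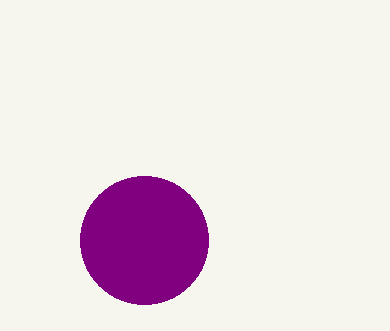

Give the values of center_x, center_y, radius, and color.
center_x = 144; center_y = 240; radius = 64; color = 'purple'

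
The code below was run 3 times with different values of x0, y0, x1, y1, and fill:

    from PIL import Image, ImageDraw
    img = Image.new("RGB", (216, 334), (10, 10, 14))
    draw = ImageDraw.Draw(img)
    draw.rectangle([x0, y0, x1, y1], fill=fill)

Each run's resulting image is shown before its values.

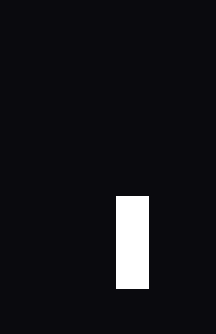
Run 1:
x0 = 116, y0 = 196, x1 = 148, y1 = 288, fill = 'white'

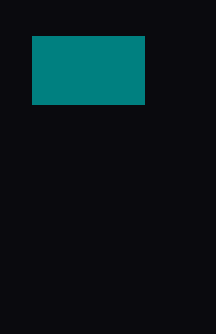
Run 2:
x0 = 32
y0 = 36
x1 = 144
y1 = 104
fill = 'teal'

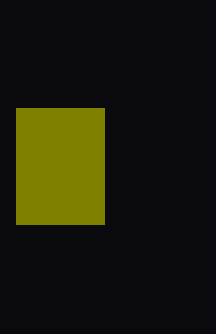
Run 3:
x0 = 16
y0 = 108
x1 = 104
y1 = 224
fill = 'olive'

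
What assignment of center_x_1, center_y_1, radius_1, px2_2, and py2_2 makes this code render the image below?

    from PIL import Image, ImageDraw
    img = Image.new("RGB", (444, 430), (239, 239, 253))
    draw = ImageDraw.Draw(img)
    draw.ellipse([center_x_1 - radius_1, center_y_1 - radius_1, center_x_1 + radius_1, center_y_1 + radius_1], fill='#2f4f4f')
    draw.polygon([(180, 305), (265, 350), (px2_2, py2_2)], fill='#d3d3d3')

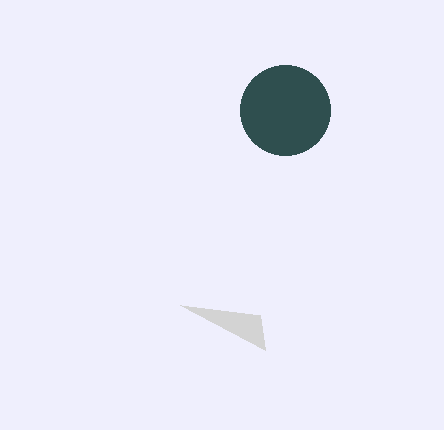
center_x_1 = 285, center_y_1 = 110, radius_1 = 45, px2_2 = 260, py2_2 = 315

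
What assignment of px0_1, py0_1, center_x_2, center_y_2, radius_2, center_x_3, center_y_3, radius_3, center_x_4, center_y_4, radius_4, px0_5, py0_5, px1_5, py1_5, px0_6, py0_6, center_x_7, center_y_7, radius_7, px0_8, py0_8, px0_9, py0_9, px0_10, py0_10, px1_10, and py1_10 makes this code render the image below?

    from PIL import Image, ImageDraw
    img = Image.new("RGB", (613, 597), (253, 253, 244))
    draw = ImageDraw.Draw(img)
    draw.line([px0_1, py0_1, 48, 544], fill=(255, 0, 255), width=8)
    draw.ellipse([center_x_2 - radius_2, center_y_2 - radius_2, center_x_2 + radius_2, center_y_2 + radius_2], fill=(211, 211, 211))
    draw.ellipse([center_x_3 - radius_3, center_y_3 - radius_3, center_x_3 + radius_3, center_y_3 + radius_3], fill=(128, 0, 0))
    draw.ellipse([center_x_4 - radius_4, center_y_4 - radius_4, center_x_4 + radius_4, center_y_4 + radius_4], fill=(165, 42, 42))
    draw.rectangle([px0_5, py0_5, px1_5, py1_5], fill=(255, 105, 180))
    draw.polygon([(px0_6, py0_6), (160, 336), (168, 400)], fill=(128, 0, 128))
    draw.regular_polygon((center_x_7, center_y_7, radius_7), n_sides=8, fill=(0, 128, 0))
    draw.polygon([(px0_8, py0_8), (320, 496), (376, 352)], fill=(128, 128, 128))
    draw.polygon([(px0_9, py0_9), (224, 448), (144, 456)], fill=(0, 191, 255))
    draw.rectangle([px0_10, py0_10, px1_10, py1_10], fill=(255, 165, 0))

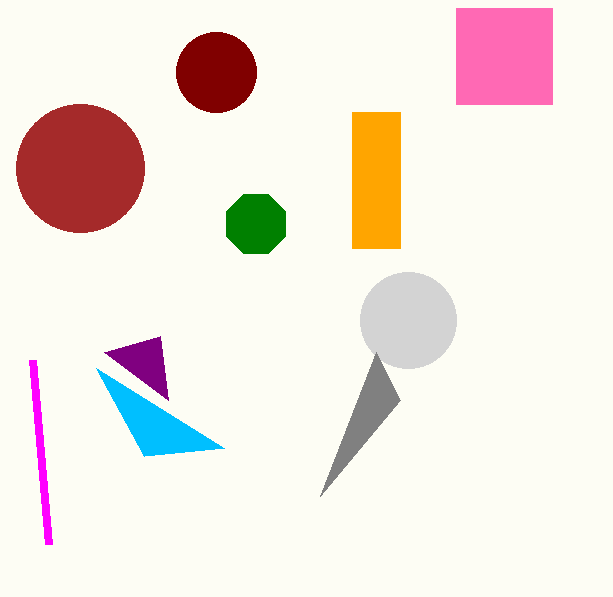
px0_1 = 32, py0_1 = 360, center_x_2 = 408, center_y_2 = 320, radius_2 = 48, center_x_3 = 216, center_y_3 = 72, radius_3 = 40, center_x_4 = 80, center_y_4 = 168, radius_4 = 64, px0_5 = 456, py0_5 = 8, px1_5 = 552, py1_5 = 104, px0_6 = 104, py0_6 = 352, center_x_7 = 256, center_y_7 = 224, radius_7 = 32, px0_8 = 400, py0_8 = 400, px0_9 = 96, py0_9 = 368, px0_10 = 352, py0_10 = 112, px1_10 = 400, py1_10 = 248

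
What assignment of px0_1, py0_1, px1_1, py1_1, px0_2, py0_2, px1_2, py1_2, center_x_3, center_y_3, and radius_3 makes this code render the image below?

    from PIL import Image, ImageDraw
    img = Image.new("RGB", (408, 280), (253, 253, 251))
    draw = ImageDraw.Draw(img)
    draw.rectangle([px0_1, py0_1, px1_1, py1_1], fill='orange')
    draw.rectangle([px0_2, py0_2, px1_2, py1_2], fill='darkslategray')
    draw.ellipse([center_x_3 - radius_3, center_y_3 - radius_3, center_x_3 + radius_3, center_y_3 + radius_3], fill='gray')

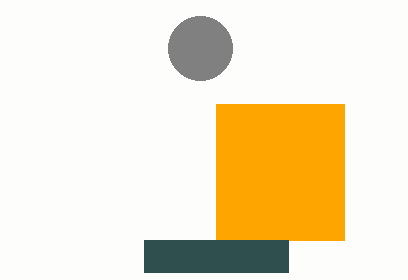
px0_1 = 216, py0_1 = 104, px1_1 = 344, py1_1 = 240, px0_2 = 144, py0_2 = 240, px1_2 = 288, py1_2 = 272, center_x_3 = 200, center_y_3 = 48, radius_3 = 32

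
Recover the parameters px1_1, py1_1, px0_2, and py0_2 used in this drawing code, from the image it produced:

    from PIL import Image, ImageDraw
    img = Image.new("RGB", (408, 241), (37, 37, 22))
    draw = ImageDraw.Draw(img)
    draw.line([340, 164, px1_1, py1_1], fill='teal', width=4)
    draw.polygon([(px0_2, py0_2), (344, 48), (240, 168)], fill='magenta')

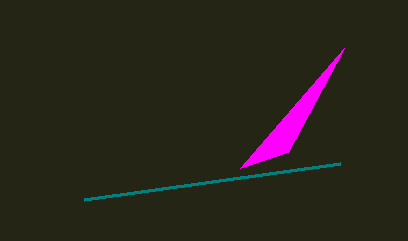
px1_1 = 84; py1_1 = 200; px0_2 = 288; py0_2 = 152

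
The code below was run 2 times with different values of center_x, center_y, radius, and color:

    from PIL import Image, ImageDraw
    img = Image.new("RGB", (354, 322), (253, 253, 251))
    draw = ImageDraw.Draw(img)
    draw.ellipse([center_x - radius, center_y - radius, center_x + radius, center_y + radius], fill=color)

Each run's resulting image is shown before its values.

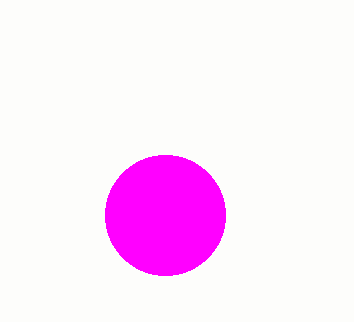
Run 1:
center_x = 165; center_y = 215; radius = 60; color = 'magenta'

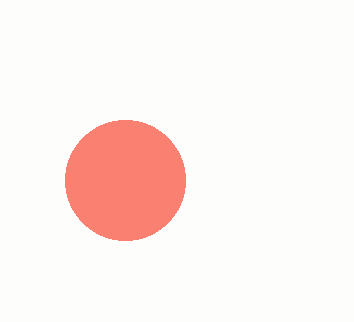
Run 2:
center_x = 125; center_y = 180; radius = 60; color = 'salmon'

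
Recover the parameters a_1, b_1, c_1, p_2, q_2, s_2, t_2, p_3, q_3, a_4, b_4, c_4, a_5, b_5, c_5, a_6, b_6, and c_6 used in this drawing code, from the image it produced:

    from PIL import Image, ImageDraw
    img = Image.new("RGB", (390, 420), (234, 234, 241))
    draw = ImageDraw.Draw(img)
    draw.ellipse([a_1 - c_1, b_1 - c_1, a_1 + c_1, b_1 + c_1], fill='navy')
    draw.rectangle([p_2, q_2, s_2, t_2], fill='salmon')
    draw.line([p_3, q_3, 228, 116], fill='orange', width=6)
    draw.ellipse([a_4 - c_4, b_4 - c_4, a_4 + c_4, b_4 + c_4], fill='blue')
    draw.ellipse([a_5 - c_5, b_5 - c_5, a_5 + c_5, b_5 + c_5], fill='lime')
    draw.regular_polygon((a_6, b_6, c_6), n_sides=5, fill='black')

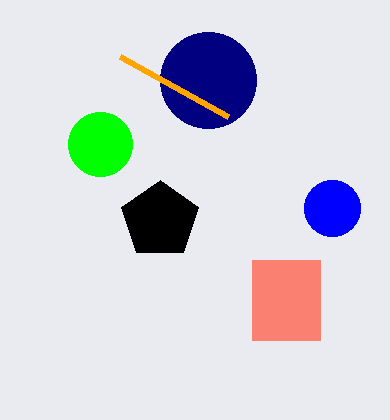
a_1 = 208, b_1 = 80, c_1 = 48, p_2 = 252, q_2 = 260, s_2 = 320, t_2 = 340, p_3 = 120, q_3 = 56, a_4 = 332, b_4 = 208, c_4 = 28, a_5 = 100, b_5 = 144, c_5 = 32, a_6 = 160, b_6 = 220, c_6 = 40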